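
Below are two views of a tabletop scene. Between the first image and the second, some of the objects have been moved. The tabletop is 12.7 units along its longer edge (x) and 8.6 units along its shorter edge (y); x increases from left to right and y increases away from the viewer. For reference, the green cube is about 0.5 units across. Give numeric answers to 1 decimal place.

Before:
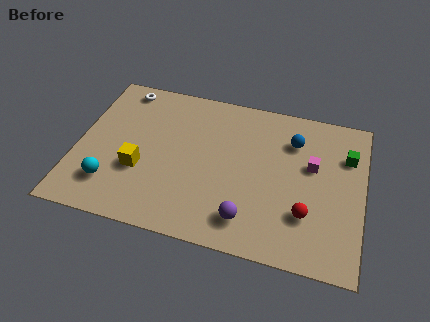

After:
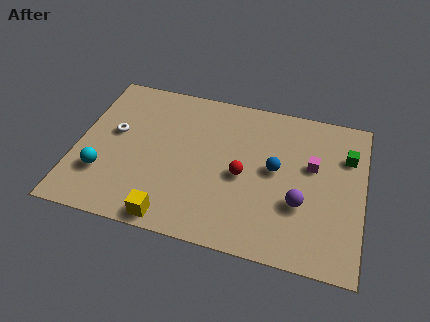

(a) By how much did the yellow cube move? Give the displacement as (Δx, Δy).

(1.6, -2.3)

From the two frames, the yellow cube sits at roughly (2.9, 3.1) before and (4.5, 0.8) after.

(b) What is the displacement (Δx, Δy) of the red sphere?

(-2.9, 1.4)

From the two frames, the red sphere sits at roughly (10.3, 2.5) before and (7.4, 3.9) after.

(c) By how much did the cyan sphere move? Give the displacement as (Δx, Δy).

(-0.4, 0.5)

From the two frames, the cyan sphere sits at roughly (1.7, 2.0) before and (1.3, 2.5) after.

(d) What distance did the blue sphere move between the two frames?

1.9

From (9.5, 6.4) to (8.8, 4.6), the blue sphere covered √(0.7² + 1.8²) ≈ 1.9 units.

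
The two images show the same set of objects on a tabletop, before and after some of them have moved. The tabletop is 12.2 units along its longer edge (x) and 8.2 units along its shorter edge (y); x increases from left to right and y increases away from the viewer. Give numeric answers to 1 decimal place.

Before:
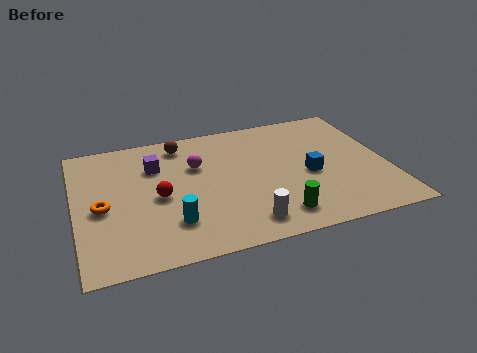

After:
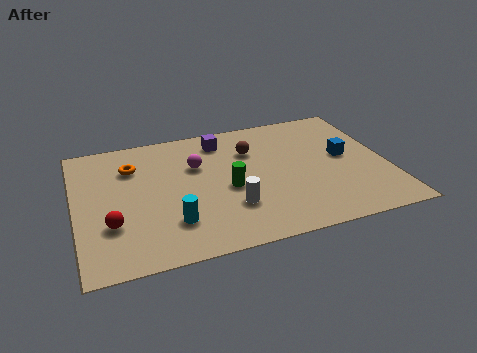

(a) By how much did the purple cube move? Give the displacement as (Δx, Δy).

(2.7, 1.0)

The purple cube was at about (3.2, 5.8) and moved to about (5.9, 6.8).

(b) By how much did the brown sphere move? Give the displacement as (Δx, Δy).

(2.7, -1.2)

The brown sphere started near (4.3, 7.0) and ended near (7.0, 5.8).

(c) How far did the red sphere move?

2.2

From (3.2, 3.8) to (1.3, 2.6), the red sphere covered √(1.9² + 1.2²) ≈ 2.2 units.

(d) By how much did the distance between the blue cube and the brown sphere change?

-2.0

Before: roughly 5.9 units apart; after: 3.9. That's 2.0 units closer together.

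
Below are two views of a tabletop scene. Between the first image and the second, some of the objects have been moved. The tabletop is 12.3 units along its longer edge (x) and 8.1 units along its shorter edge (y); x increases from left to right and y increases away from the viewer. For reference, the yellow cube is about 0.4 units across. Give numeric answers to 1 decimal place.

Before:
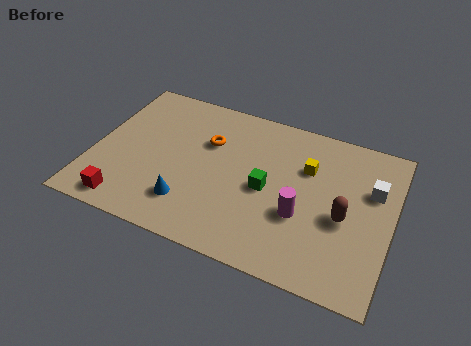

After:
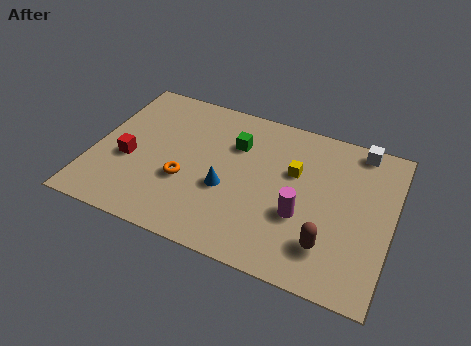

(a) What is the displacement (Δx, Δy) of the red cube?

(-0.2, 2.3)

The red cube was at about (1.7, 1.0) and moved to about (1.5, 3.3).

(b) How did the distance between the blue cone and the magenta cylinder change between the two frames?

-1.5

Before: roughly 4.6 units apart; after: 3.1. That's 1.5 units closer together.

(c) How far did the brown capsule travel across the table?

1.7

The brown capsule was near (10.4, 3.5) before and (9.9, 1.9) after, so it travelled √(0.5² + 1.6²) ≈ 1.7 units.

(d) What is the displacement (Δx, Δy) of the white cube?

(-0.7, 2.0)

The white cube started near (11.4, 5.3) and ended near (10.7, 7.3).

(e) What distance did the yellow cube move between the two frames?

0.6

The yellow cube was near (8.7, 5.5) before and (8.2, 5.1) after, so it travelled √(0.5² + 0.4²) ≈ 0.6 units.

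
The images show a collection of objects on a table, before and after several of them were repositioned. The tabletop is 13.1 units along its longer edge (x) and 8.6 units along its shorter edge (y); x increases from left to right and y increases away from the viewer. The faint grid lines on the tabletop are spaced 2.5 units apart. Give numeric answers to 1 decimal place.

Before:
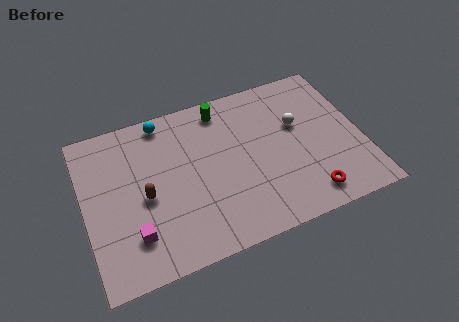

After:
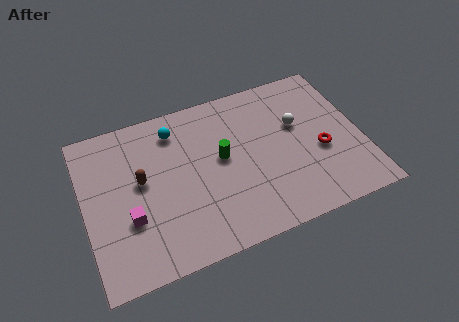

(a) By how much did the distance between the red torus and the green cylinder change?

-2.2

Before: roughly 7.0 units apart; after: 4.8. That's 2.2 units closer together.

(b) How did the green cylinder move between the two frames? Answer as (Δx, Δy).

(-0.3, -2.7)

The green cylinder started near (6.8, 7.4) and ended near (6.5, 4.7).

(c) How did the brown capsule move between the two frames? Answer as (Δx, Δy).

(-0.1, 0.9)

The brown capsule started near (2.8, 3.9) and ended near (2.7, 4.8).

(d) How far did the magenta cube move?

0.9

The magenta cube moved from about (2.1, 2.1) to (2.0, 3.0), a distance of √(0.1² + 0.9²) ≈ 0.9.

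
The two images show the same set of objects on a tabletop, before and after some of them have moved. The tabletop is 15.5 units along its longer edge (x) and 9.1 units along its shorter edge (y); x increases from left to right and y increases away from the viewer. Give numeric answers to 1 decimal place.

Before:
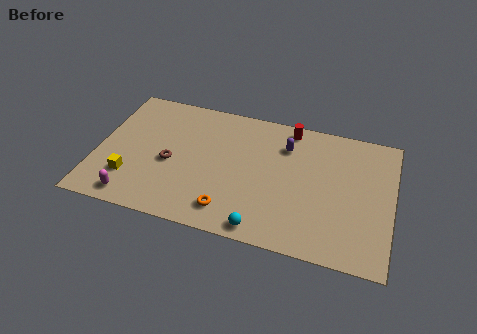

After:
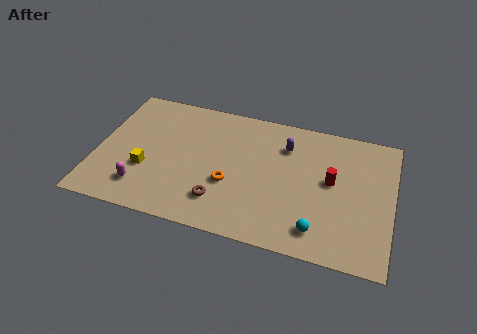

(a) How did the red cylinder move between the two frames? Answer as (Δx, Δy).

(2.4, -3.1)

The red cylinder started near (9.9, 8.1) and ended near (12.3, 5.0).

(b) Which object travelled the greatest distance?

the red cylinder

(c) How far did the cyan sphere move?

2.9

The cyan sphere moved from about (9.0, 0.9) to (11.8, 1.6), a distance of √(2.8² + 0.7²) ≈ 2.9.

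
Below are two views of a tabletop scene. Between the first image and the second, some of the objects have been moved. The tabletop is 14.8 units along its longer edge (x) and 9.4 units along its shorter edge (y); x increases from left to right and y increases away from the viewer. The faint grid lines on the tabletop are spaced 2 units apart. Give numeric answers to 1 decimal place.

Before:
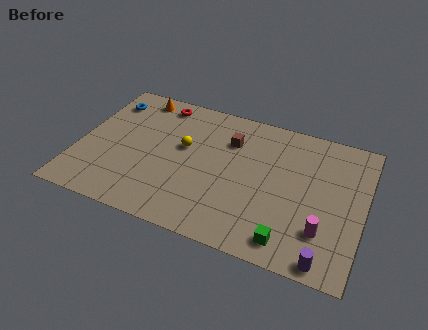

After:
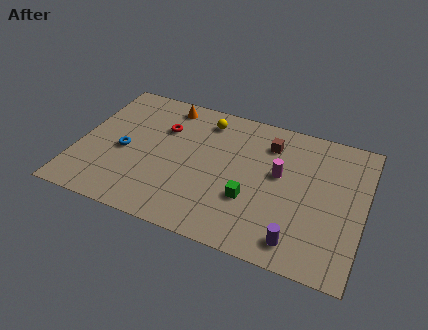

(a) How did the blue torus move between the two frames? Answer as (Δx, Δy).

(1.3, -3.3)

The blue torus was at about (1.1, 7.5) and moved to about (2.4, 4.2).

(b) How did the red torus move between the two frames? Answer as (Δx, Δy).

(0.4, -1.7)

From the two frames, the red torus sits at roughly (3.8, 8.2) before and (4.2, 6.5) after.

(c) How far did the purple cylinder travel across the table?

1.6

From (13.2, 0.8) to (11.7, 1.4), the purple cylinder covered √(1.5² + 0.6²) ≈ 1.6 units.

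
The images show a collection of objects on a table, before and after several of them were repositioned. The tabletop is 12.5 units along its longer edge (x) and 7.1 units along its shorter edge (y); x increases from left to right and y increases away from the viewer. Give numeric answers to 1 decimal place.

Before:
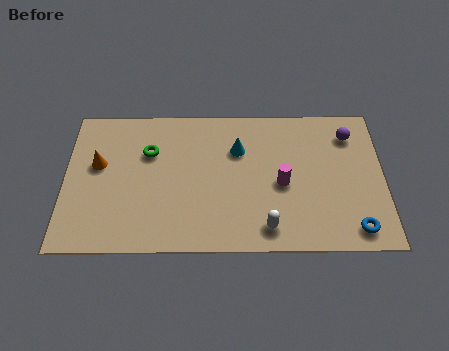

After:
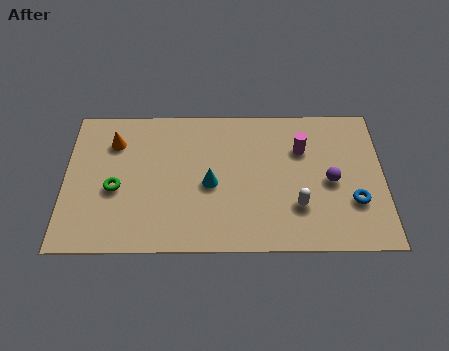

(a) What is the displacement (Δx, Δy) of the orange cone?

(0.6, 1.1)

The orange cone was at about (1.3, 4.2) and moved to about (1.9, 5.3).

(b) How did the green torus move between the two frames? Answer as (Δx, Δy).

(-1.3, -1.8)

The green torus was at about (3.3, 4.8) and moved to about (2.0, 3.0).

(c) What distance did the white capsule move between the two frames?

1.6

The white capsule was near (7.9, 1.1) before and (9.1, 2.1) after, so it travelled √(1.2² + 1.0²) ≈ 1.6 units.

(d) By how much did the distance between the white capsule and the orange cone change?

+0.6

The distance was about 7.3 in the first image and 7.9 in the second, so they moved 0.6 units further apart.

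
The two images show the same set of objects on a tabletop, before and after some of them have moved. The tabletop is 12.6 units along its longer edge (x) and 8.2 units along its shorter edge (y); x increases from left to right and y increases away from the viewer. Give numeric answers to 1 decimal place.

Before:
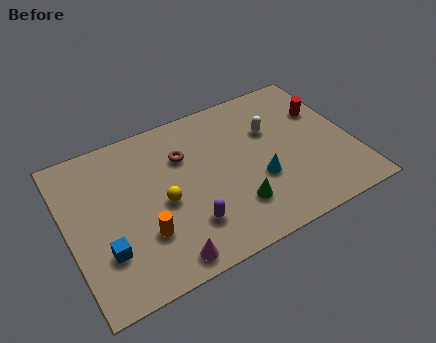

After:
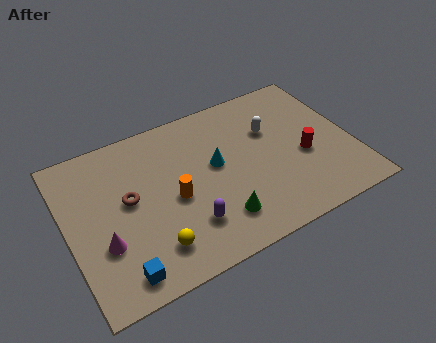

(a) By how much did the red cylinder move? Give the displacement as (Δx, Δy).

(-1.2, -2.1)

The red cylinder was at about (11.6, 5.5) and moved to about (10.4, 3.4).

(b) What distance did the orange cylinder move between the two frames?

1.9

From (3.1, 2.5) to (4.6, 3.7), the orange cylinder covered √(1.5² + 1.2²) ≈ 1.9 units.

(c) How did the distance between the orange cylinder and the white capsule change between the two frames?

-1.9

The distance was about 6.8 in the first image and 4.9 in the second, so they moved 1.9 units closer together.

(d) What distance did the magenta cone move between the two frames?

3.1

The magenta cone was near (3.8, 0.9) before and (1.4, 2.8) after, so it travelled √(2.4² + 1.9²) ≈ 3.1 units.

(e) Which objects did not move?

the purple capsule and the white capsule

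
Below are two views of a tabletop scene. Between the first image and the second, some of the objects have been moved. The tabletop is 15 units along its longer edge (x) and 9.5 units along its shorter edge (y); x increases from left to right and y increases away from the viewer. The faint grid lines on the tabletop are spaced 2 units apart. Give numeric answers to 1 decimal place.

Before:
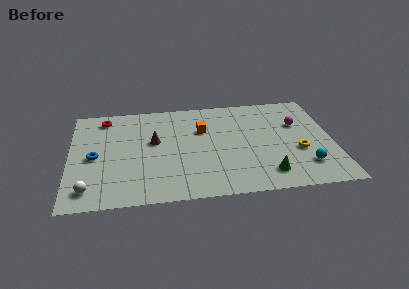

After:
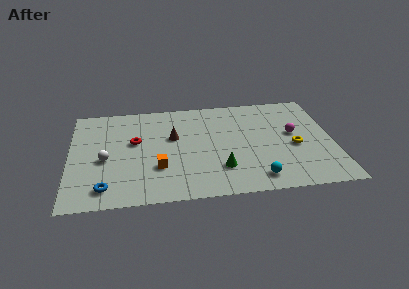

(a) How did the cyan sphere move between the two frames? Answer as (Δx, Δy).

(-2.8, -0.8)

The cyan sphere started near (13.3, 2.2) and ended near (10.5, 1.4).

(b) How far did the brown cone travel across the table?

1.1

From (4.8, 5.5) to (5.9, 5.8), the brown cone covered √(1.1² + 0.3²) ≈ 1.1 units.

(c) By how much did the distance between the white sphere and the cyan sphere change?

-3.3

The distance was about 12.2 in the first image and 8.9 in the second, so they moved 3.3 units closer together.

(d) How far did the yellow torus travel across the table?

0.5

The yellow torus was near (13.0, 3.6) before and (12.8, 4.1) after, so it travelled √(0.2² + 0.5²) ≈ 0.5 units.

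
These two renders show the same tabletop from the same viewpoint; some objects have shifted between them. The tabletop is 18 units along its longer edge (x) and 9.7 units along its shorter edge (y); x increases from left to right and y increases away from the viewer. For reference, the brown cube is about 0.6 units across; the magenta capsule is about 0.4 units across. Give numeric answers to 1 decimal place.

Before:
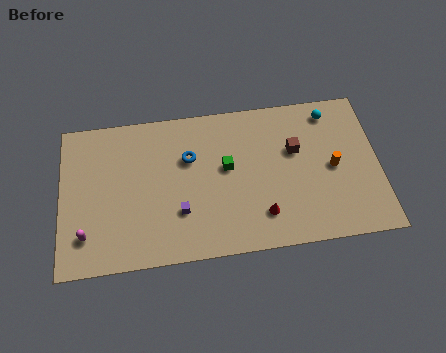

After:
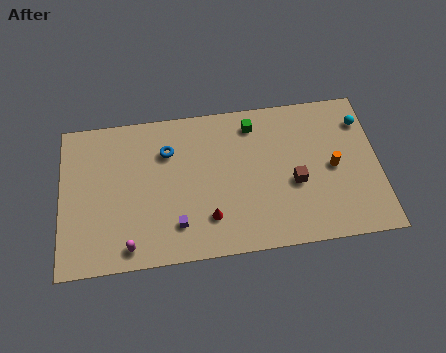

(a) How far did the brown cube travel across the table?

2.1

The brown cube was near (13.3, 6.1) before and (13.2, 4.0) after, so it travelled √(0.1² + 2.1²) ≈ 2.1 units.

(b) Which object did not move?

the orange cylinder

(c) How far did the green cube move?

3.1

The green cube was near (9.4, 5.5) before and (11.0, 8.1) after, so it travelled √(1.6² + 2.6²) ≈ 3.1 units.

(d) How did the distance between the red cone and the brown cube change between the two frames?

+0.8

Before: roughly 4.4 units apart; after: 5.2. That's 0.8 units further apart.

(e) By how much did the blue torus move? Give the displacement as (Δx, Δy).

(-1.2, 0.6)

From the two frames, the blue torus sits at roughly (7.3, 6.4) before and (6.1, 7.0) after.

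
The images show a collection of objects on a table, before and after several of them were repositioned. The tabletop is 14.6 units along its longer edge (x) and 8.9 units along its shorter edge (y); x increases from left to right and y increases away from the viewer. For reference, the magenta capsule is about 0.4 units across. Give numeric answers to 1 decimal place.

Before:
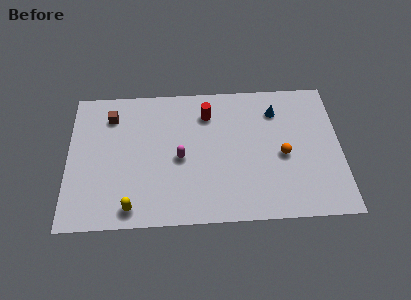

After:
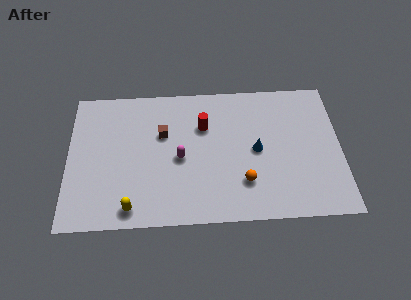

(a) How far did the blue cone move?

2.7

The blue cone was near (11.2, 6.9) before and (10.1, 4.4) after, so it travelled √(1.1² + 2.5²) ≈ 2.7 units.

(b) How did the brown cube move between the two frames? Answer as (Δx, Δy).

(2.8, -1.3)

The brown cube started near (2.3, 7.0) and ended near (5.1, 5.7).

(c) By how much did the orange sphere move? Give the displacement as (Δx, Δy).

(-2.1, -1.6)

The orange sphere started near (11.5, 4.0) and ended near (9.4, 2.4).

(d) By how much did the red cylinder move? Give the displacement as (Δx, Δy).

(-0.2, -0.8)

The red cylinder was at about (7.5, 6.9) and moved to about (7.3, 6.1).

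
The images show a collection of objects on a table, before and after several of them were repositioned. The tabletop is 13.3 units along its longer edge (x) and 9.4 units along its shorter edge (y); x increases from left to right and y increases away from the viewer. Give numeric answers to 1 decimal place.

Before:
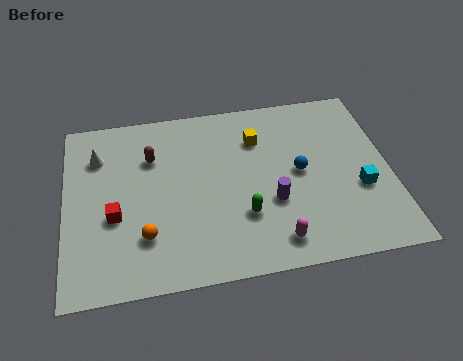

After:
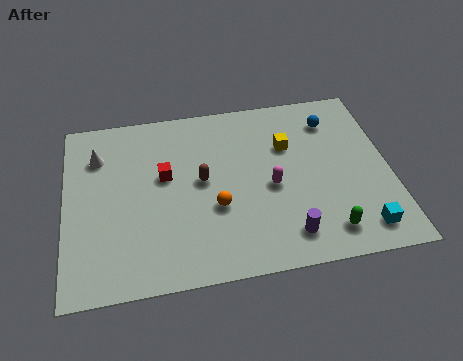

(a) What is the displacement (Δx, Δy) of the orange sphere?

(2.9, 1.0)

From the two frames, the orange sphere sits at roughly (3.2, 2.5) before and (6.1, 3.5) after.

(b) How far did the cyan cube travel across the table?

2.1

The cyan cube was near (12.0, 3.5) before and (11.9, 1.4) after, so it travelled √(0.1² + 2.1²) ≈ 2.1 units.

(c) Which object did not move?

the white cone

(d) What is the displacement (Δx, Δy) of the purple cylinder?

(0.5, -1.8)

From the two frames, the purple cylinder sits at roughly (8.4, 3.4) before and (8.9, 1.6) after.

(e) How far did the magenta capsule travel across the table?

2.8

From (8.4, 1.4) to (8.4, 4.2), the magenta capsule covered √(0.0² + 2.8²) ≈ 2.8 units.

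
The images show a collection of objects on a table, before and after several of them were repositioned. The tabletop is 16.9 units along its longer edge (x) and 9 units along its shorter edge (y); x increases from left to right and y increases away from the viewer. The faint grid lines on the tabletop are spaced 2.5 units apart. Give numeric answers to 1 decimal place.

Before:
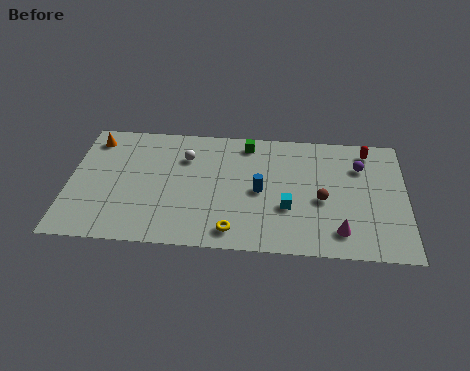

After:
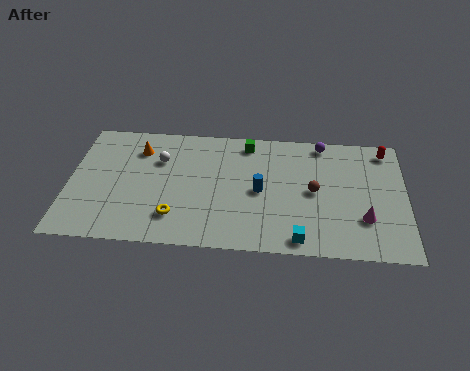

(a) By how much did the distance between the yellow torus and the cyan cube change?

+3.0

The distance was about 3.3 in the first image and 6.3 in the second, so they moved 3.0 units further apart.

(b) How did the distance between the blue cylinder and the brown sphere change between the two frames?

-0.4

They were about 3.1 units apart before and 2.7 after — 0.4 units closer together.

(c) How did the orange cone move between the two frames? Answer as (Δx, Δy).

(2.3, -0.6)

From the two frames, the orange cone sits at roughly (1.1, 7.5) before and (3.4, 6.9) after.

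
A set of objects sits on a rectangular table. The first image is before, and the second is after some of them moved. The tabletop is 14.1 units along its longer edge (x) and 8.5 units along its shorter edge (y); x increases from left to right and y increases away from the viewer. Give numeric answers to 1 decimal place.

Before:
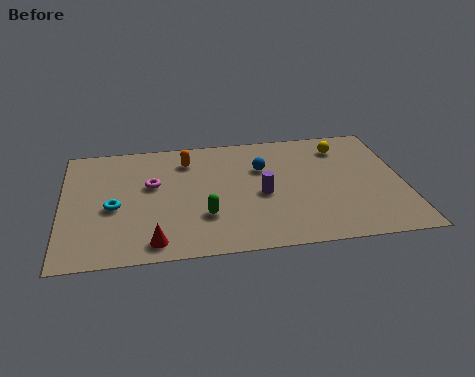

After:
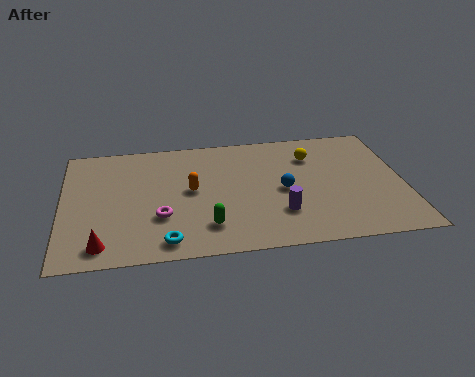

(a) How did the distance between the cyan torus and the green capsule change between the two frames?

-2.0

The distance was about 3.9 in the first image and 1.9 in the second, so they moved 2.0 units closer together.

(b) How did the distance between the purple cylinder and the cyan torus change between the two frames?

-1.2

Before: roughly 6.1 units apart; after: 4.9. That's 1.2 units closer together.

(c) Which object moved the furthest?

the cyan torus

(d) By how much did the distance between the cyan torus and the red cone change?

-0.5

Before: roughly 3.1 units apart; after: 2.6. That's 0.5 units closer together.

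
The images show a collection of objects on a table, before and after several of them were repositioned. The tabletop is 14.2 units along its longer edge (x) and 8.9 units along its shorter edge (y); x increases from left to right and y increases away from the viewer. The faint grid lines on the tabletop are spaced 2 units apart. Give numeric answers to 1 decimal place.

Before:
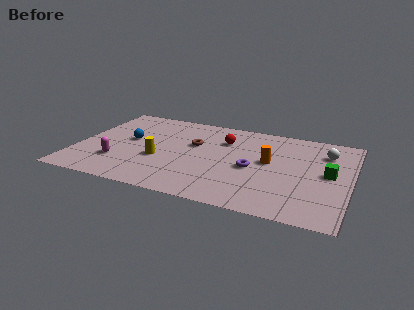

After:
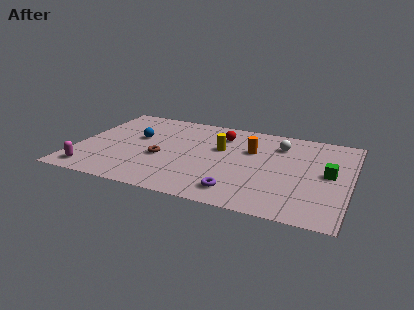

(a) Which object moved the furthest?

the yellow cylinder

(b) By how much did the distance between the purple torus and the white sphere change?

+1.1

Before: roughly 4.5 units apart; after: 5.6. That's 1.1 units further apart.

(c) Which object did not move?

the green cube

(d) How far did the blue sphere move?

0.6

The blue sphere was near (2.6, 4.9) before and (3.0, 5.3) after, so it travelled √(0.4² + 0.4²) ≈ 0.6 units.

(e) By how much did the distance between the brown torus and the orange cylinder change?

+1.0

Before: roughly 4.0 units apart; after: 5.0. That's 1.0 units further apart.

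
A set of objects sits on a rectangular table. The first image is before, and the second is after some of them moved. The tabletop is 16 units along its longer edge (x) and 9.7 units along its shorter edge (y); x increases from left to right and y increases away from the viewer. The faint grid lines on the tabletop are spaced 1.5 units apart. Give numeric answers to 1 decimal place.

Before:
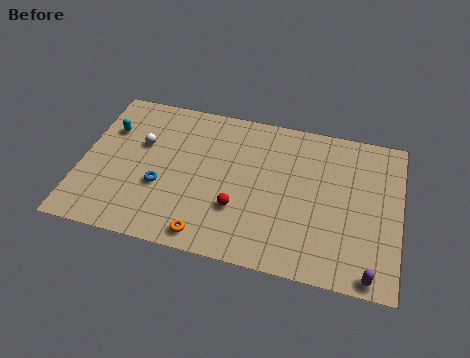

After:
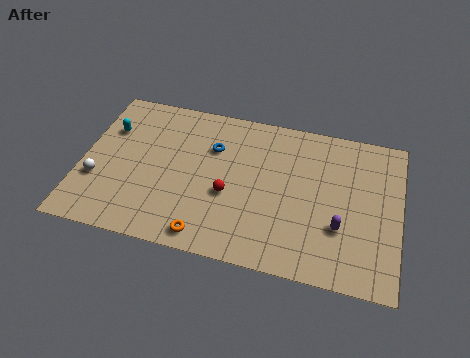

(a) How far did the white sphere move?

3.4

The white sphere moved from about (2.9, 6.1) to (0.9, 3.3), a distance of √(2.0² + 2.8²) ≈ 3.4.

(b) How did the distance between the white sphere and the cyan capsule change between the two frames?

+1.6

The distance was about 1.8 in the first image and 3.4 in the second, so they moved 1.6 units further apart.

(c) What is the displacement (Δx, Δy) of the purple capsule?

(-1.6, 2.4)

From the two frames, the purple capsule sits at roughly (14.7, 0.8) before and (13.1, 3.2) after.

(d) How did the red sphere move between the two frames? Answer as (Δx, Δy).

(-0.5, 0.8)

The red sphere started near (8.0, 3.1) and ended near (7.5, 3.9).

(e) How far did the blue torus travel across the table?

3.9

The blue torus was near (4.1, 3.6) before and (6.5, 6.7) after, so it travelled √(2.4² + 3.1²) ≈ 3.9 units.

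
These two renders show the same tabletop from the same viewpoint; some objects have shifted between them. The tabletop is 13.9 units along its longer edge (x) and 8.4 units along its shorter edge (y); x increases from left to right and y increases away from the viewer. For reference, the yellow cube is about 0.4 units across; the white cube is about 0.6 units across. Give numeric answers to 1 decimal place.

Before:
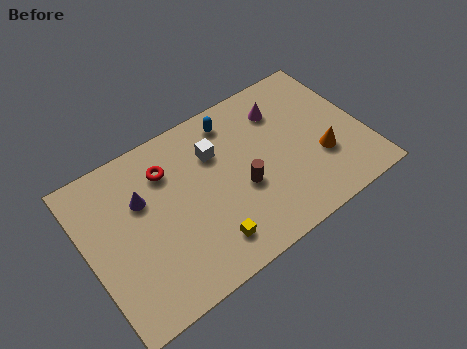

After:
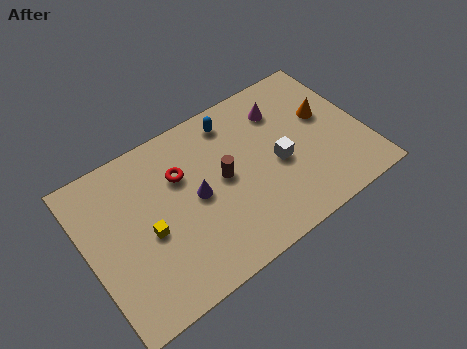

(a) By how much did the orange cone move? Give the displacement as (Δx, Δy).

(0.6, 2.1)

The orange cone was at about (11.6, 2.9) and moved to about (12.2, 5.0).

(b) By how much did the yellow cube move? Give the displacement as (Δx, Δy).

(-2.6, 2.1)

The yellow cube started near (5.5, 1.6) and ended near (2.9, 3.7).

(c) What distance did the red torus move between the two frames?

0.8

From (4.3, 6.3) to (4.9, 5.7), the red torus covered √(0.6² + 0.6²) ≈ 0.8 units.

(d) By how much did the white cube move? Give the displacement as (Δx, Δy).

(2.8, -2.2)

From the two frames, the white cube sits at roughly (6.7, 5.9) before and (9.5, 3.7) after.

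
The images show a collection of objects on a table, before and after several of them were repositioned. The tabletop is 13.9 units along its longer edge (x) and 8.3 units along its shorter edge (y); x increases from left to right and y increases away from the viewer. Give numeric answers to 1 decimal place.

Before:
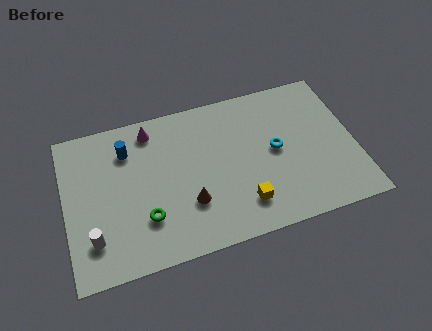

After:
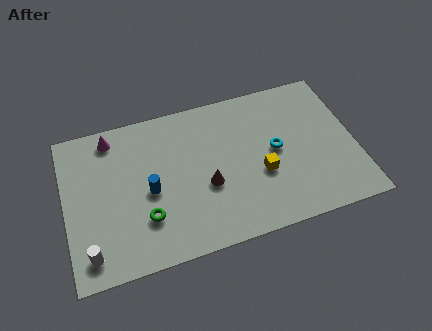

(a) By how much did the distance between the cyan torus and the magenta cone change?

+1.8

They were about 6.4 units apart before and 8.2 after — 1.8 units further apart.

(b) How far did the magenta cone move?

1.9

The magenta cone was near (4.3, 7.1) before and (2.4, 7.2) after, so it travelled √(1.9² + 0.1²) ≈ 1.9 units.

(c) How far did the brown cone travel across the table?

1.1

The brown cone moved from about (5.8, 2.6) to (6.7, 3.3), a distance of √(0.9² + 0.7²) ≈ 1.1.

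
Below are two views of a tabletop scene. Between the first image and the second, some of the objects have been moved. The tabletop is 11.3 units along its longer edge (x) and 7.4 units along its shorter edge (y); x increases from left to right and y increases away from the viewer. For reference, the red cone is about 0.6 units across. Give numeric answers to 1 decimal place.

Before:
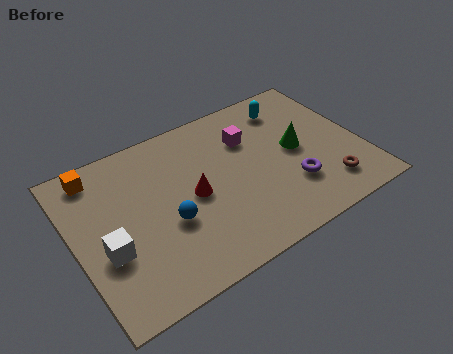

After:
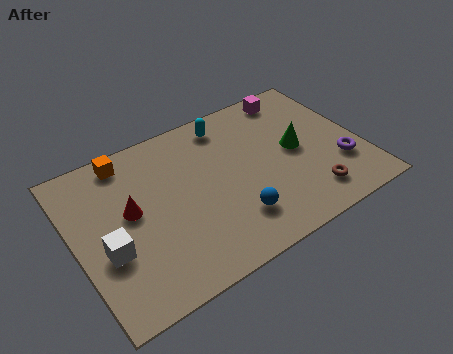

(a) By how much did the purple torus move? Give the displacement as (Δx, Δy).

(2.0, 0.1)

From the two frames, the purple torus sits at roughly (8.3, 2.2) before and (10.3, 2.3) after.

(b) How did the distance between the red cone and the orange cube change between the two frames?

-2.0

The distance was about 4.4 in the first image and 2.4 in the second, so they moved 2.0 units closer together.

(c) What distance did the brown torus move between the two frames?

0.7

The brown torus moved from about (9.6, 1.5) to (8.9, 1.4), a distance of √(0.7² + 0.1²) ≈ 0.7.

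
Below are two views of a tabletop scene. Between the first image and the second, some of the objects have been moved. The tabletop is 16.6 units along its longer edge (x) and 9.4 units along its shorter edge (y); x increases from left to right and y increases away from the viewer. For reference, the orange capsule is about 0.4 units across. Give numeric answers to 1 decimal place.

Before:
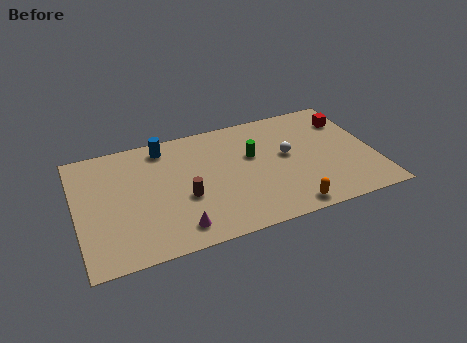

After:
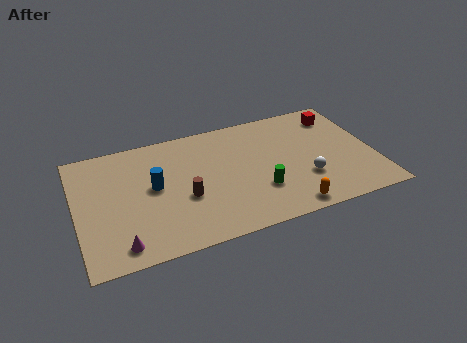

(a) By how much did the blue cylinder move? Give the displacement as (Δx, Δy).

(-0.8, -3.0)

The blue cylinder started near (5.1, 8.1) and ended near (4.3, 5.1).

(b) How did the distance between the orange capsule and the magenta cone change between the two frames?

+3.1

They were about 6.1 units apart before and 9.2 after — 3.1 units further apart.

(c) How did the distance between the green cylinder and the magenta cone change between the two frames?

+1.7

Before: roughly 6.3 units apart; after: 8.0. That's 1.7 units further apart.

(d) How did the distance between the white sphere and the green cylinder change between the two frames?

+0.6

The distance was about 2.0 in the first image and 2.6 in the second, so they moved 0.6 units further apart.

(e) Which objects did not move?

the orange capsule and the brown cylinder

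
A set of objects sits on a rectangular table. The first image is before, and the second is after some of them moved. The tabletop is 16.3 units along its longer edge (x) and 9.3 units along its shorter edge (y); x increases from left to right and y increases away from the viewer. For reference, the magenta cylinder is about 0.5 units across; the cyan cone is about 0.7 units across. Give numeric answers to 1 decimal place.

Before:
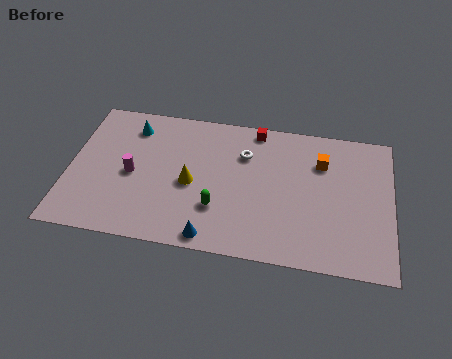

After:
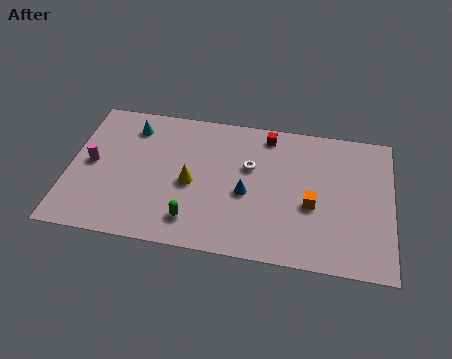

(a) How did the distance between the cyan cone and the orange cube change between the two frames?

+0.3

The distance was about 9.7 in the first image and 10.0 in the second, so they moved 0.3 units further apart.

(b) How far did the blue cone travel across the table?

3.5

The blue cone was near (7.4, 0.9) before and (9.0, 4.0) after, so it travelled √(1.6² + 3.1²) ≈ 3.5 units.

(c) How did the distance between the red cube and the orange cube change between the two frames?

+1.1

The distance was about 3.8 in the first image and 4.9 in the second, so they moved 1.1 units further apart.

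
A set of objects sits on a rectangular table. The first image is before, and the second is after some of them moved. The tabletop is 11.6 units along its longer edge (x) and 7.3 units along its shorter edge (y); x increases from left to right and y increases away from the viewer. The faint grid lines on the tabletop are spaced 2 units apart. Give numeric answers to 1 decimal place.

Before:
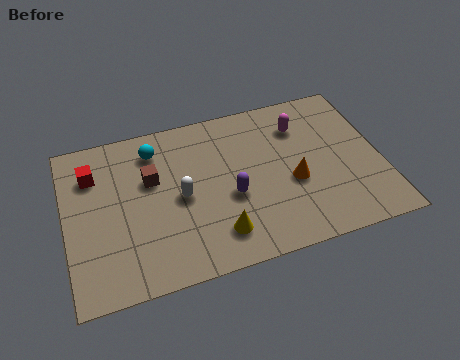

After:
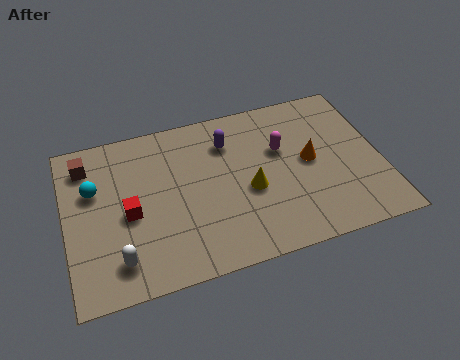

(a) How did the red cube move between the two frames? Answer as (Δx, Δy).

(1.2, -2.1)

The red cube started near (1.1, 5.4) and ended near (2.3, 3.3).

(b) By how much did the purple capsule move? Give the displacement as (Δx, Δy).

(0.1, 2.5)

The purple capsule was at about (6.0, 3.0) and moved to about (6.1, 5.5).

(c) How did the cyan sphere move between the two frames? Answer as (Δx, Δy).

(-2.3, -1.2)

The cyan sphere was at about (3.4, 5.9) and moved to about (1.1, 4.7).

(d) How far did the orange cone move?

1.1

The orange cone moved from about (8.3, 3.0) to (9.0, 3.8), a distance of √(0.7² + 0.8²) ≈ 1.1.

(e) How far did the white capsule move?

3.2

From (4.2, 3.5) to (1.8, 1.4), the white capsule covered √(2.4² + 2.1²) ≈ 3.2 units.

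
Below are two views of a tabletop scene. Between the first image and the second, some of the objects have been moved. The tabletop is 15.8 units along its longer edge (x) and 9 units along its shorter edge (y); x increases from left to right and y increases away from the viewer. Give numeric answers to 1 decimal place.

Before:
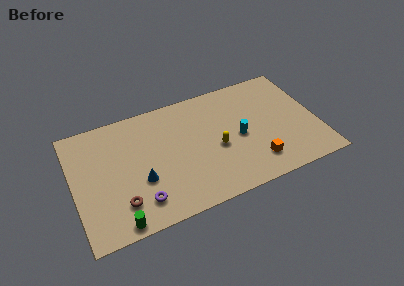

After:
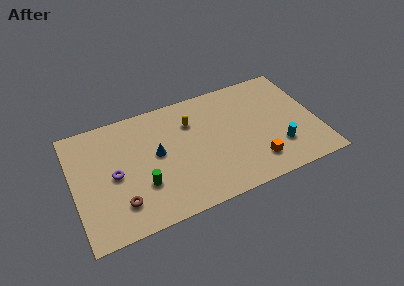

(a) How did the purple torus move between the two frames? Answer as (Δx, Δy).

(-1.4, 2.5)

The purple torus was at about (4.0, 1.8) and moved to about (2.6, 4.3).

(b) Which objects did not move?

the orange cube and the brown torus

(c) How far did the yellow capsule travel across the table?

3.0

The yellow capsule moved from about (9.2, 3.9) to (7.8, 6.5), a distance of √(1.4² + 2.6²) ≈ 3.0.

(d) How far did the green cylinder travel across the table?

2.8

The green cylinder moved from about (2.5, 0.8) to (4.3, 2.9), a distance of √(1.8² + 2.1²) ≈ 2.8.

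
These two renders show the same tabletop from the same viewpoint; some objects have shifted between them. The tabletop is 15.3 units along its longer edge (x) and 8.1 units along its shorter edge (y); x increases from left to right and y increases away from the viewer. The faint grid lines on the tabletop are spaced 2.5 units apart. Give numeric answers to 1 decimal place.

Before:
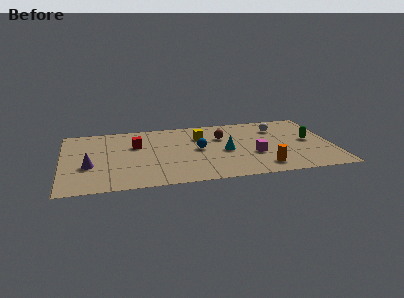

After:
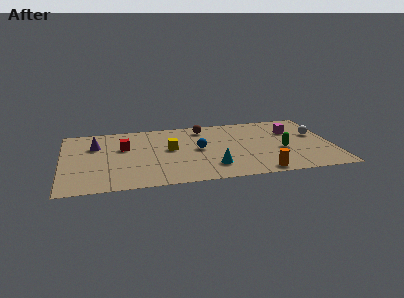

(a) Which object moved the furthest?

the magenta cube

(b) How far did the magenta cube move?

3.5

The magenta cube moved from about (10.8, 3.0) to (13.1, 5.6), a distance of √(2.3² + 2.6²) ≈ 3.5.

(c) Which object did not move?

the blue sphere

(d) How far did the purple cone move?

2.5

The purple cone moved from about (1.5, 3.1) to (1.9, 5.6), a distance of √(0.4² + 2.5²) ≈ 2.5.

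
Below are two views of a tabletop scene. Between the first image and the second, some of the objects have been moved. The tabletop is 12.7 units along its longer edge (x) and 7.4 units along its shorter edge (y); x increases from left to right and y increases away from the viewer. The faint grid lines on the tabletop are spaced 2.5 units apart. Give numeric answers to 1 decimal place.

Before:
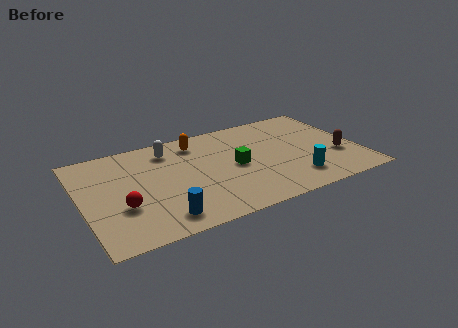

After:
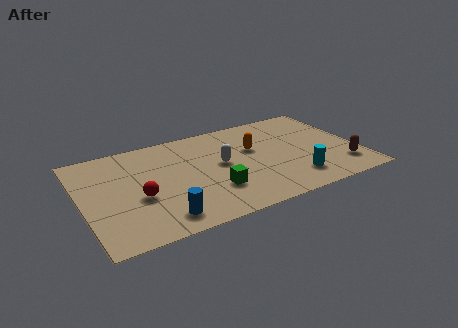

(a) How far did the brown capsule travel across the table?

0.9

From (11.7, 2.6) to (11.8, 1.7), the brown capsule covered √(0.1² + 0.9²) ≈ 0.9 units.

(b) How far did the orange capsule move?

2.9

The orange capsule moved from about (5.5, 6.1) to (8.0, 4.6), a distance of √(2.5² + 1.5²) ≈ 2.9.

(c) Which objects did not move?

the blue cylinder and the cyan cylinder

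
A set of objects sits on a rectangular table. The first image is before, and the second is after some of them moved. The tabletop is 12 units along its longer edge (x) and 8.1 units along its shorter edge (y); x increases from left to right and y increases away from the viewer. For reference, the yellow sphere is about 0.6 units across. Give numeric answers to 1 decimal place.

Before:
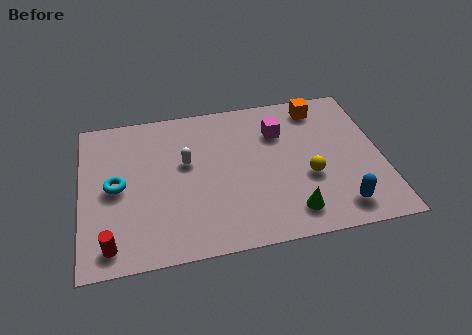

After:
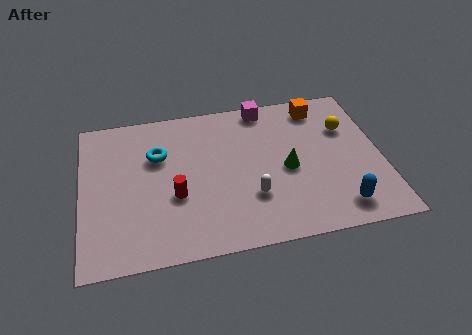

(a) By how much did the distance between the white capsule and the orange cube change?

-0.6

The distance was about 5.9 in the first image and 5.3 in the second, so they moved 0.6 units closer together.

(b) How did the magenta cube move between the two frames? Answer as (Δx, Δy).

(-0.5, 1.5)

From the two frames, the magenta cube sits at roughly (8.0, 5.8) before and (7.5, 7.3) after.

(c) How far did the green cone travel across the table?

2.3

From (8.2, 1.4) to (8.2, 3.7), the green cone covered √(0.0² + 2.3²) ≈ 2.3 units.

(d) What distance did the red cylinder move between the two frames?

3.3

The red cylinder moved from about (1.1, 1.1) to (3.7, 3.1), a distance of √(2.6² + 2.0²) ≈ 3.3.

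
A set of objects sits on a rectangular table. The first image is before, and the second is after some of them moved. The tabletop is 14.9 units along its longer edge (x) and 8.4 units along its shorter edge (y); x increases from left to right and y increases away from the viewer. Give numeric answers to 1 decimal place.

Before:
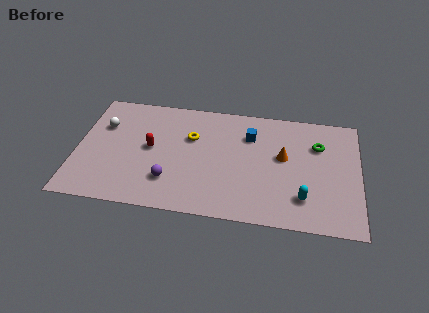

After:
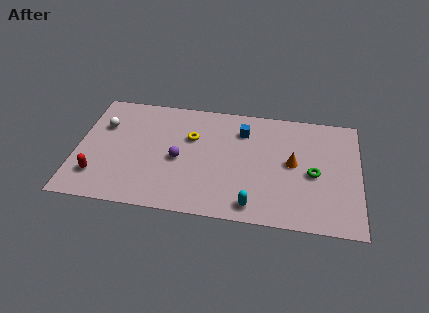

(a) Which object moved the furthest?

the red capsule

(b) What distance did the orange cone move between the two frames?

0.6

From (10.9, 4.8) to (11.4, 4.4), the orange cone covered √(0.5² + 0.4²) ≈ 0.6 units.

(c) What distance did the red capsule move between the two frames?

3.6

The red capsule moved from about (3.9, 4.4) to (1.2, 2.0), a distance of √(2.7² + 2.4²) ≈ 3.6.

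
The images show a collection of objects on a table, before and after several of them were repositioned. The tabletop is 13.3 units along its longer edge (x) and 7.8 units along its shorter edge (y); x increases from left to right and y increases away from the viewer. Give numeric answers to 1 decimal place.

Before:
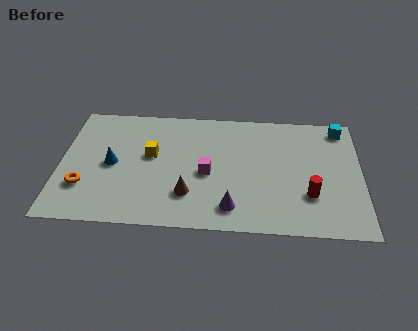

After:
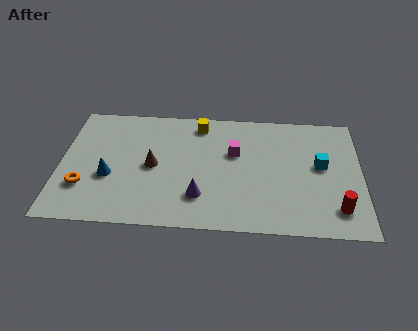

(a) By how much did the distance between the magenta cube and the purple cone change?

+0.9

The distance was about 2.4 in the first image and 3.3 in the second, so they moved 0.9 units further apart.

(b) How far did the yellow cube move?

3.0

From (4.0, 4.5) to (6.1, 6.7), the yellow cube covered √(2.1² + 2.2²) ≈ 3.0 units.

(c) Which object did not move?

the orange torus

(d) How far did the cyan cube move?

2.7

The cyan cube was near (12.4, 6.8) before and (11.5, 4.3) after, so it travelled √(0.9² + 2.5²) ≈ 2.7 units.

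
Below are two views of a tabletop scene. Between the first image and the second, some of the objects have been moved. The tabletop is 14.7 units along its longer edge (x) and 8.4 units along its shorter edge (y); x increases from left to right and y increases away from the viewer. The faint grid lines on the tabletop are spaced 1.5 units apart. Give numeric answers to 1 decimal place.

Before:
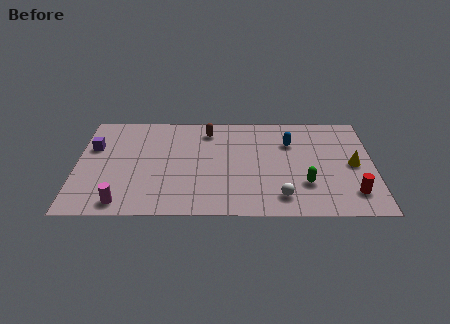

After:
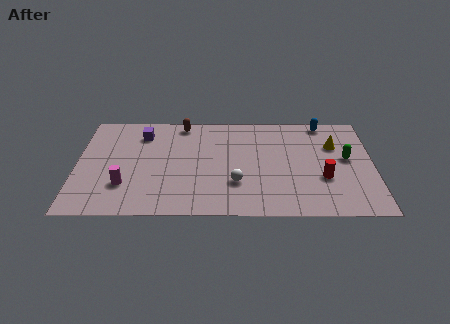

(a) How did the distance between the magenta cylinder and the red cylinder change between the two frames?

-1.5

They were about 11.3 units apart before and 9.8 after — 1.5 units closer together.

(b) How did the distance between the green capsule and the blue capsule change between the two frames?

-0.3

They were about 3.5 units apart before and 3.2 after — 0.3 units closer together.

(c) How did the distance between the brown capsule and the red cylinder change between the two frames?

-0.4

The distance was about 8.7 in the first image and 8.3 in the second, so they moved 0.4 units closer together.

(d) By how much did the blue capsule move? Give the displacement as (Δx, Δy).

(1.7, 1.7)

The blue capsule started near (10.6, 5.9) and ended near (12.3, 7.6).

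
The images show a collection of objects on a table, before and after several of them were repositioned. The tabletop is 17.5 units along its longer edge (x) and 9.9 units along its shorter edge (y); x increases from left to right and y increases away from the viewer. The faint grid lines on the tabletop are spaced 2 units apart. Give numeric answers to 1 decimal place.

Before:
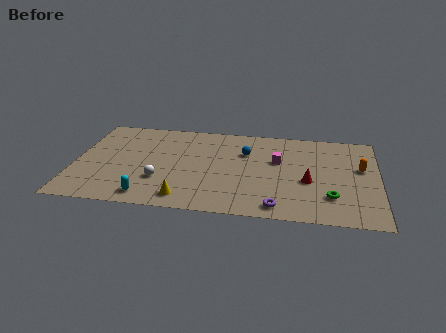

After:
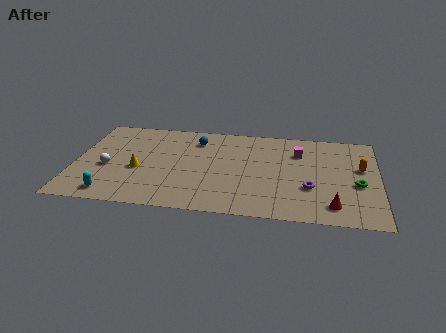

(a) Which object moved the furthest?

the yellow cone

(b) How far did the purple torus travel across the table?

2.8

The purple torus moved from about (11.8, 1.2) to (13.6, 3.4), a distance of √(1.8² + 2.2²) ≈ 2.8.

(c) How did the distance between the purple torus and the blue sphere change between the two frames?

+2.1

The distance was about 5.9 in the first image and 8.0 in the second, so they moved 2.1 units further apart.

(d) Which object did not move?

the orange capsule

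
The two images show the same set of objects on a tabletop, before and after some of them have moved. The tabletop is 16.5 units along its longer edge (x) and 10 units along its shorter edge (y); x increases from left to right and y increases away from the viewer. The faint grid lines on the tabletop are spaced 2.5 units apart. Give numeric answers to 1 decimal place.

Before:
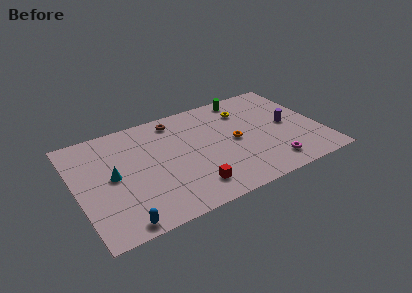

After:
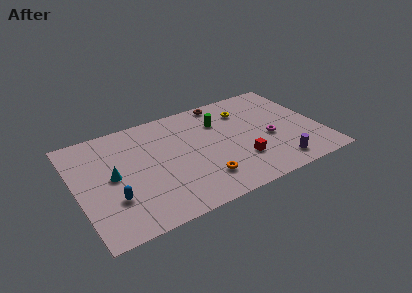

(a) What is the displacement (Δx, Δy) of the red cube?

(3.5, 1.0)

The red cube started near (7.3, 1.9) and ended near (10.8, 2.9).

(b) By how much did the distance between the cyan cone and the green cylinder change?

-2.4

The distance was about 10.3 in the first image and 7.9 in the second, so they moved 2.4 units closer together.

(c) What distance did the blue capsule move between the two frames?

2.2

The blue capsule moved from about (2.4, 0.9) to (2.2, 3.1), a distance of √(0.2² + 2.2²) ≈ 2.2.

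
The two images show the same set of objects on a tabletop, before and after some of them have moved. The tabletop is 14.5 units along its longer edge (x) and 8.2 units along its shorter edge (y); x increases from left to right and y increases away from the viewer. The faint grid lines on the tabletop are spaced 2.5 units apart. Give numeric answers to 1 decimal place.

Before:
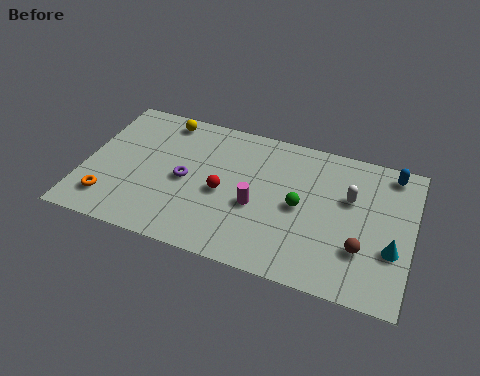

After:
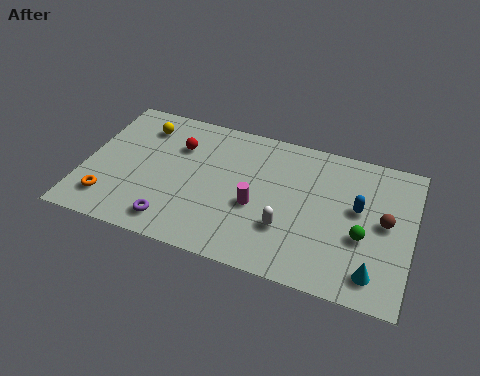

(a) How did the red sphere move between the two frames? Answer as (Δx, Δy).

(-2.2, 2.1)

From the two frames, the red sphere sits at roughly (6.2, 3.7) before and (4.0, 5.8) after.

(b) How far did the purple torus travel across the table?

2.6

From (4.5, 3.9) to (4.2, 1.3), the purple torus covered √(0.3² + 2.6²) ≈ 2.6 units.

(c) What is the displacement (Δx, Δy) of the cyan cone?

(-0.7, -1.5)

From the two frames, the cyan cone sits at roughly (13.7, 2.9) before and (13.0, 1.4) after.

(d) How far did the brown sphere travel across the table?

2.0

From (12.4, 2.5) to (13.3, 4.3), the brown sphere covered √(0.9² + 1.8²) ≈ 2.0 units.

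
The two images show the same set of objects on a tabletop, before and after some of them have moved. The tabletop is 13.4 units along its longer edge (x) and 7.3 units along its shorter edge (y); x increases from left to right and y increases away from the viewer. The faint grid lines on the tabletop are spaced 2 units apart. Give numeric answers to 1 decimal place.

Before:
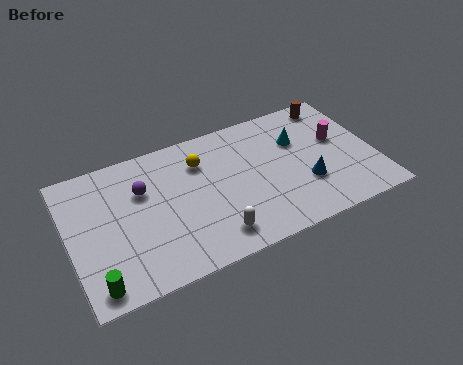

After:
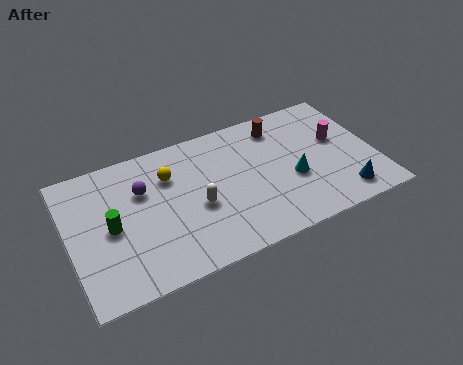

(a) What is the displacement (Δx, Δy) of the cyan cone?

(-0.5, -2.0)

The cyan cone was at about (10.2, 4.9) and moved to about (9.7, 2.9).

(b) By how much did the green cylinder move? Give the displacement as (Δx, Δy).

(0.9, 2.6)

The green cylinder was at about (0.9, 0.9) and moved to about (1.8, 3.5).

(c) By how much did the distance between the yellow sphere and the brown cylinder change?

-1.1

They were about 6.2 units apart before and 5.1 after — 1.1 units closer together.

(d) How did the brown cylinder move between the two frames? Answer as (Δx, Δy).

(-2.5, -0.4)

The brown cylinder was at about (12.0, 6.4) and moved to about (9.5, 6.0).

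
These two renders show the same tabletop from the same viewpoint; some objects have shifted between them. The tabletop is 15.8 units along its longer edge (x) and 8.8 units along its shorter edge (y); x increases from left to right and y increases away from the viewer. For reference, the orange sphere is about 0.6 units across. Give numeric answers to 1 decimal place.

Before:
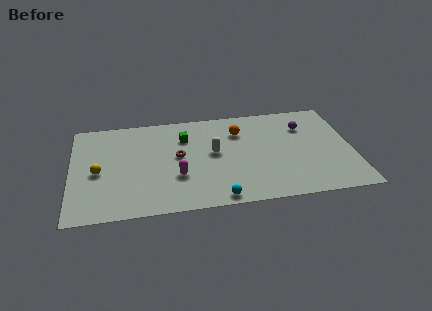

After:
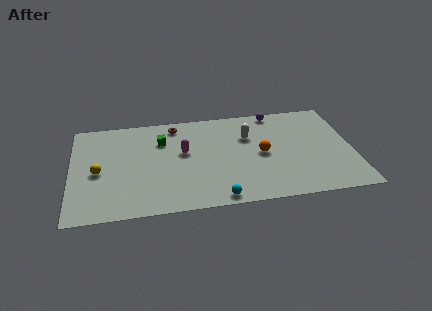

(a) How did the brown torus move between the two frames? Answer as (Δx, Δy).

(-0.1, 2.8)

The brown torus was at about (6.0, 4.8) and moved to about (5.9, 7.6).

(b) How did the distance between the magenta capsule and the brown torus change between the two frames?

+0.7

They were about 1.8 units apart before and 2.5 after — 0.7 units further apart.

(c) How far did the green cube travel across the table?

1.3

The green cube was near (6.4, 6.4) before and (5.1, 6.3) after, so it travelled √(1.3² + 0.1²) ≈ 1.3 units.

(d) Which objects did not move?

the cyan sphere and the yellow sphere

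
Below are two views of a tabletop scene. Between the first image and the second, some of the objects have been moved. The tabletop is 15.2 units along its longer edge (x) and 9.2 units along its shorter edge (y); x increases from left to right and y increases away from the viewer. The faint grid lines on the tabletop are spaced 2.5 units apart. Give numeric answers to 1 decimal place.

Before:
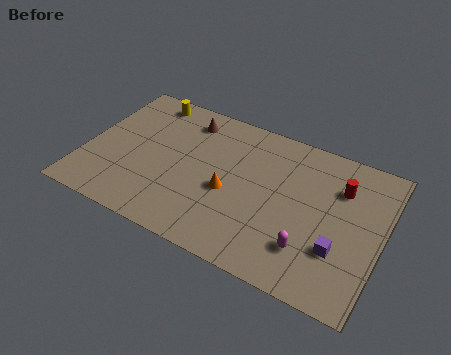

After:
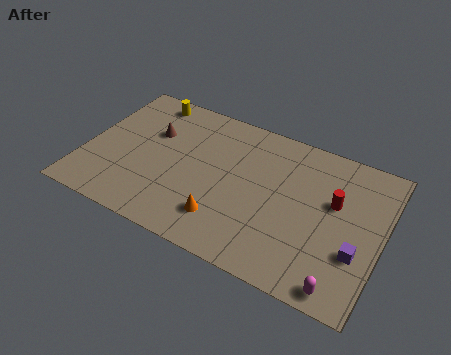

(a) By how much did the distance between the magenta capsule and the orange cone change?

+1.6

Before: roughly 4.6 units apart; after: 6.2. That's 1.6 units further apart.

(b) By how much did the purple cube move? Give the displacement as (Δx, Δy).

(0.9, 0.2)

The purple cube was at about (13.2, 2.9) and moved to about (14.1, 3.1).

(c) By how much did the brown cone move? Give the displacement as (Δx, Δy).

(-1.6, -1.6)

The brown cone started near (4.8, 7.6) and ended near (3.2, 6.0).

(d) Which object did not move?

the yellow cylinder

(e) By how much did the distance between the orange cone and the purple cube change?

+0.9

They were about 5.8 units apart before and 6.7 after — 0.9 units further apart.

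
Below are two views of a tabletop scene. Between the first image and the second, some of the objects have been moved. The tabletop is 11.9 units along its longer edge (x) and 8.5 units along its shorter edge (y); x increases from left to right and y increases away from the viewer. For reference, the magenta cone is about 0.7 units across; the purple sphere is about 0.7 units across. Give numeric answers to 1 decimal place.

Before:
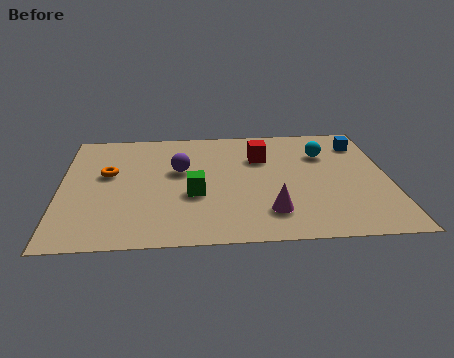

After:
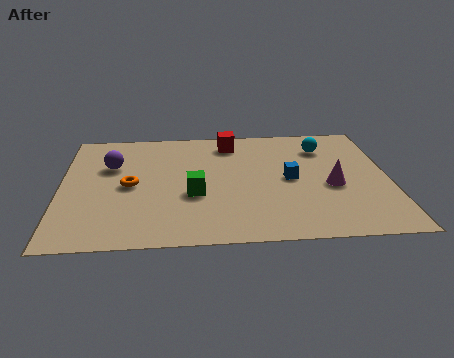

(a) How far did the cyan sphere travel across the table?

0.5

From (9.6, 6.0) to (9.6, 6.5), the cyan sphere covered √(0.0² + 0.5²) ≈ 0.5 units.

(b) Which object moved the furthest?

the blue cube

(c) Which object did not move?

the green cube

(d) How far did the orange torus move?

1.2

The orange torus moved from about (1.7, 5.0) to (2.5, 4.1), a distance of √(0.8² + 0.9²) ≈ 1.2.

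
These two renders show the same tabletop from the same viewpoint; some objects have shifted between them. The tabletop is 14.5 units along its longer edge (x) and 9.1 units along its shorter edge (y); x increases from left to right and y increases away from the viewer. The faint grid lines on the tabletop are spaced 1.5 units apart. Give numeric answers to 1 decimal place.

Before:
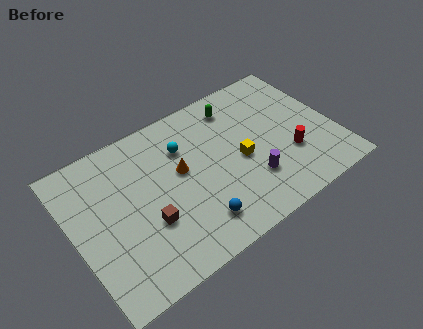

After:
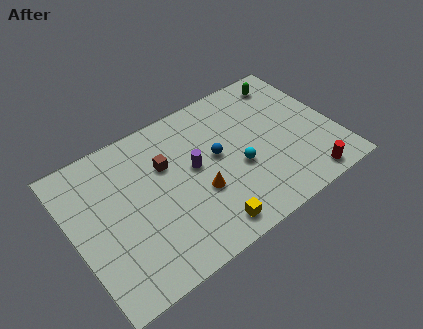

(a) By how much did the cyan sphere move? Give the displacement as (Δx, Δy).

(2.6, -2.8)

The cyan sphere started near (6.4, 6.5) and ended near (9.0, 3.7).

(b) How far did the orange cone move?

1.9

From (6.0, 5.2) to (6.7, 3.4), the orange cone covered √(0.7² + 1.8²) ≈ 1.9 units.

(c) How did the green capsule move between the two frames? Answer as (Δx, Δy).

(3.0, 0.2)

The green capsule was at about (9.6, 7.5) and moved to about (12.6, 7.7).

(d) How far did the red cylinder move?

2.1

From (11.8, 3.0) to (12.3, 1.0), the red cylinder covered √(0.5² + 2.0²) ≈ 2.1 units.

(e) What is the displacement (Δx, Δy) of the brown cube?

(1.5, 2.8)

The brown cube started near (3.8, 3.2) and ended near (5.3, 6.0).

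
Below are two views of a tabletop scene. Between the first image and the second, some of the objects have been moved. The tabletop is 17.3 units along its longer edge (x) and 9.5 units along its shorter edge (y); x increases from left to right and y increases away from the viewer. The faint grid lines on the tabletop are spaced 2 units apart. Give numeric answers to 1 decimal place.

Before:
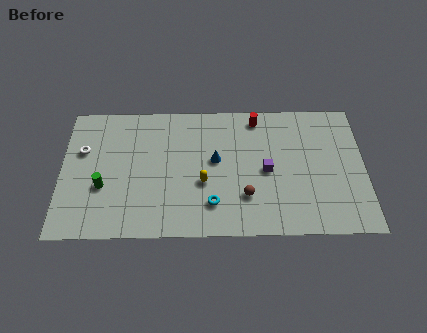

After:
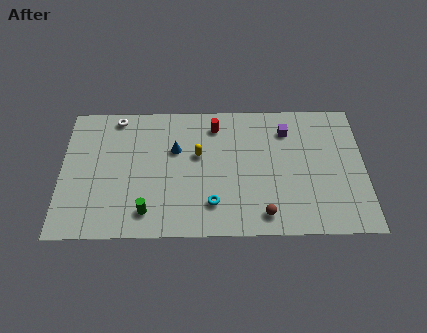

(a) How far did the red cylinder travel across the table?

2.5

From (11.2, 8.3) to (8.8, 7.8), the red cylinder covered √(2.4² + 0.5²) ≈ 2.5 units.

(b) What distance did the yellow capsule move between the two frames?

2.0

From (8.1, 3.7) to (7.8, 5.7), the yellow capsule covered √(0.3² + 2.0²) ≈ 2.0 units.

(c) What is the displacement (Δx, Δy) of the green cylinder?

(2.5, -1.8)

From the two frames, the green cylinder sits at roughly (2.4, 3.5) before and (4.9, 1.7) after.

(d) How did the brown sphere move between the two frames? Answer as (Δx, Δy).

(1.0, -1.3)

The brown sphere was at about (10.5, 2.7) and moved to about (11.5, 1.4).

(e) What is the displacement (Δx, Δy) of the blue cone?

(-2.3, 0.8)

The blue cone started near (8.8, 5.3) and ended near (6.5, 6.1).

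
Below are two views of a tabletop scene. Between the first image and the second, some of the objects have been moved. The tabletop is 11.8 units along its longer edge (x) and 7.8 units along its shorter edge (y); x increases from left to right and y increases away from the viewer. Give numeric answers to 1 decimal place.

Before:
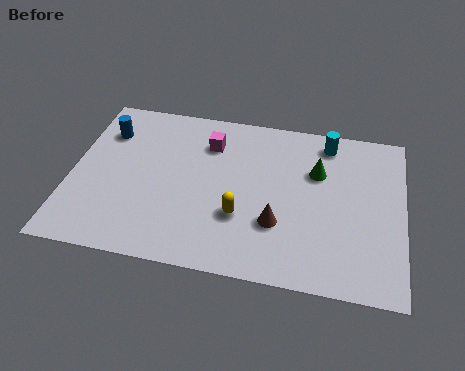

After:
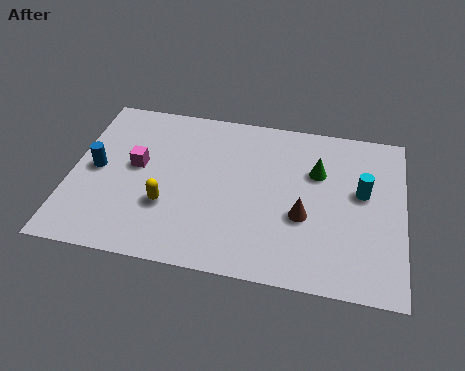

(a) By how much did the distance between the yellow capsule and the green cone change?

+2.1

They were about 3.7 units apart before and 5.8 after — 2.1 units further apart.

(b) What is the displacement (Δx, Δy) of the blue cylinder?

(-0.2, -1.9)

The blue cylinder was at about (1.1, 5.8) and moved to about (0.9, 3.9).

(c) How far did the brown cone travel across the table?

1.0

The brown cone was near (7.4, 2.5) before and (8.3, 3.0) after, so it travelled √(0.9² + 0.5²) ≈ 1.0 units.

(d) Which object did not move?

the green cone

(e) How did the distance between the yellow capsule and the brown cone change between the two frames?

+3.5

Before: roughly 1.3 units apart; after: 4.8. That's 3.5 units further apart.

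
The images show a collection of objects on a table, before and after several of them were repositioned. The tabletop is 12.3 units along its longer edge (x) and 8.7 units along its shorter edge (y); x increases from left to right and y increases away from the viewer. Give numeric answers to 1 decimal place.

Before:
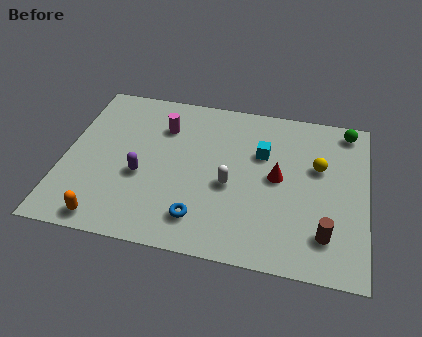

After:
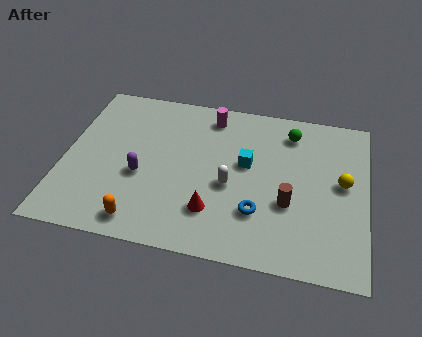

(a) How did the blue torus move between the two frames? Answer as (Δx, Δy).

(2.3, 0.8)

The blue torus started near (5.7, 1.7) and ended near (8.0, 2.5).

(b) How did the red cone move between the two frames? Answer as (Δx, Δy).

(-2.5, -2.3)

From the two frames, the red cone sits at roughly (8.7, 4.5) before and (6.2, 2.2) after.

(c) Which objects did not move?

the purple capsule and the white capsule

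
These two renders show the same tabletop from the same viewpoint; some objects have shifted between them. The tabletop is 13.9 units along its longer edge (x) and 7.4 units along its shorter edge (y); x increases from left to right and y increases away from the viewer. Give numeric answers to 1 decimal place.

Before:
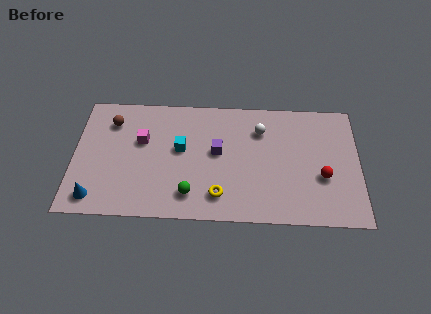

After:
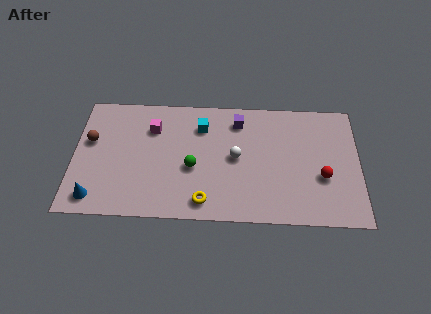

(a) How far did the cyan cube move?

1.7

The cyan cube was near (5.2, 4.2) before and (6.2, 5.6) after, so it travelled √(1.0² + 1.4²) ≈ 1.7 units.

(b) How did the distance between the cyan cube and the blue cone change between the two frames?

+1.7

Before: roughly 5.1 units apart; after: 6.8. That's 1.7 units further apart.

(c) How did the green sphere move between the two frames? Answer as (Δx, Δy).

(0.1, 1.6)

From the two frames, the green sphere sits at roughly (5.7, 1.5) before and (5.8, 3.1) after.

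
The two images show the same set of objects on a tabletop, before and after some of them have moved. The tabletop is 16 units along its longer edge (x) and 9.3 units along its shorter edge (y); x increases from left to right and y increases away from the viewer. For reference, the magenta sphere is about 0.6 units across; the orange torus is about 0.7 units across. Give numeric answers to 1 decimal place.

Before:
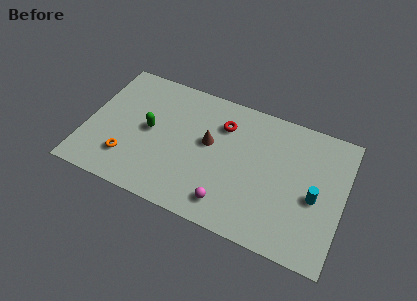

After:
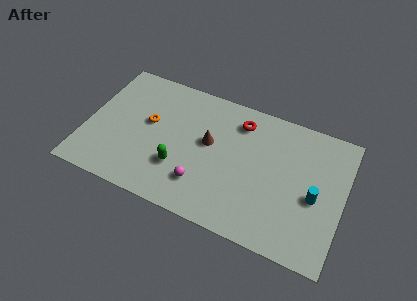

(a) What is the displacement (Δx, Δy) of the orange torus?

(1.0, 3.0)

From the two frames, the orange torus sits at roughly (2.8, 2.3) before and (3.8, 5.3) after.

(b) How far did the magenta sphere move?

1.8

From (9.2, 1.6) to (7.5, 2.3), the magenta sphere covered √(1.7² + 0.7²) ≈ 1.8 units.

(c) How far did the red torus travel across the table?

1.2

The red torus was near (8.3, 6.9) before and (9.3, 7.5) after, so it travelled √(1.0² + 0.6²) ≈ 1.2 units.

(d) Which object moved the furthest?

the orange torus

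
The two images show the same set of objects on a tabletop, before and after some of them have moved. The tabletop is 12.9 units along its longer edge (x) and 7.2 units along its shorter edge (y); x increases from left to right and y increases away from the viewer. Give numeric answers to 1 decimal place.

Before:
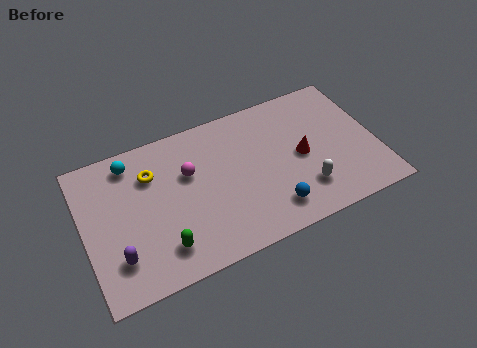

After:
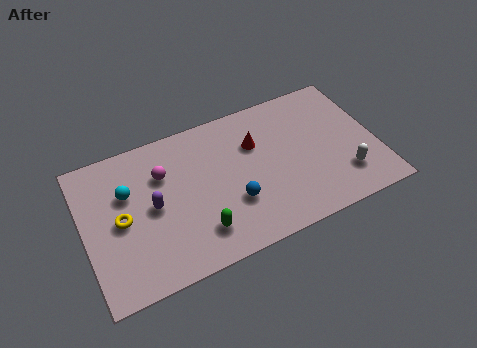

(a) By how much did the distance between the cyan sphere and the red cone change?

-2.0

They were about 7.7 units apart before and 5.7 after — 2.0 units closer together.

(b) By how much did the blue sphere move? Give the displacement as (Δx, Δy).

(-1.6, 1.0)

From the two frames, the blue sphere sits at roughly (8.0, 1.4) before and (6.4, 2.4) after.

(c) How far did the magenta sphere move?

1.2

The magenta sphere was near (4.7, 4.6) before and (3.6, 5.0) after, so it travelled √(1.1² + 0.4²) ≈ 1.2 units.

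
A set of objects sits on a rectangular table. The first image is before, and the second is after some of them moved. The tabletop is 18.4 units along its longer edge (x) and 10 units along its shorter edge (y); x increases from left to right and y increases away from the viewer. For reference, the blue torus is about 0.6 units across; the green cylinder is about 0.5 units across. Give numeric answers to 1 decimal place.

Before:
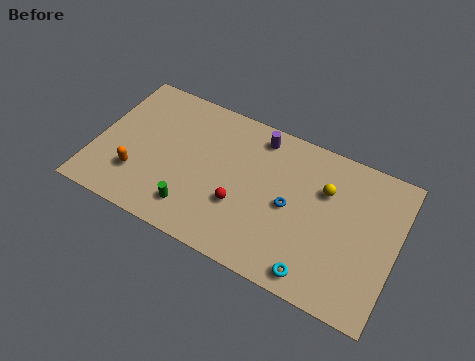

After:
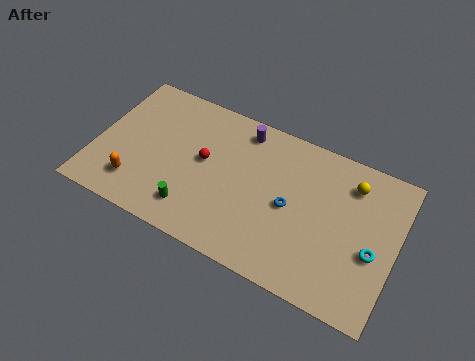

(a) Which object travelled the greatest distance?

the cyan torus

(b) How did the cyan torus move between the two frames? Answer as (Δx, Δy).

(3.1, 2.9)

The cyan torus was at about (14.0, 1.2) and moved to about (17.1, 4.1).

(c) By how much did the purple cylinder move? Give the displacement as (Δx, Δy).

(-1.0, 0.0)

From the two frames, the purple cylinder sits at roughly (9.6, 8.6) before and (8.6, 8.6) after.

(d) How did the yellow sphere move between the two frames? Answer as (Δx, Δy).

(1.5, 1.1)

The yellow sphere was at about (13.9, 6.8) and moved to about (15.4, 7.9).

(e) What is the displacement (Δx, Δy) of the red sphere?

(-2.5, 2.0)

The red sphere was at about (9.1, 3.5) and moved to about (6.6, 5.5).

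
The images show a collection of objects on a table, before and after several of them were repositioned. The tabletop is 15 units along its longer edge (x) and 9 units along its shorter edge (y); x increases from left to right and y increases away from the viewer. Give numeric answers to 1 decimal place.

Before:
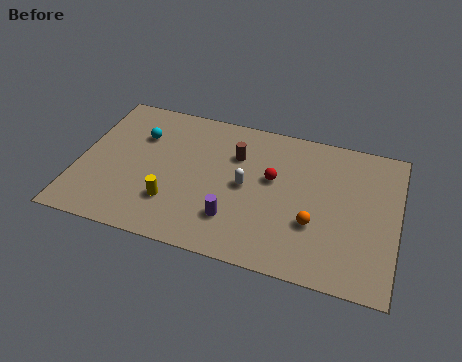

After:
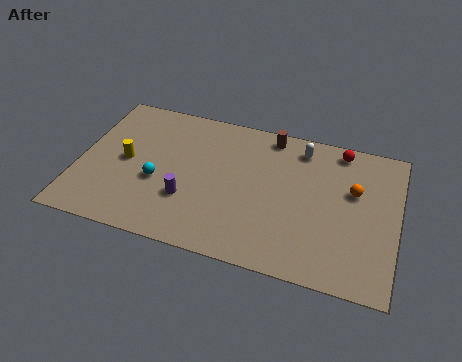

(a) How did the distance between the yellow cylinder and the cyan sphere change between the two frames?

-2.4

Before: roughly 4.2 units apart; after: 1.8. That's 2.4 units closer together.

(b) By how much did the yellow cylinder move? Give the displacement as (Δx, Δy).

(-2.4, 2.0)

The yellow cylinder started near (4.6, 2.5) and ended near (2.2, 4.5).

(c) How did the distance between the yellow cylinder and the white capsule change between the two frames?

+4.8

The distance was about 3.9 in the first image and 8.7 in the second, so they moved 4.8 units further apart.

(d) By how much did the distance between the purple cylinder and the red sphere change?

+5.1

The distance was about 3.4 in the first image and 8.5 in the second, so they moved 5.1 units further apart.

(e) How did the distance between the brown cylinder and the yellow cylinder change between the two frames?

+2.8

They were about 4.7 units apart before and 7.5 after — 2.8 units further apart.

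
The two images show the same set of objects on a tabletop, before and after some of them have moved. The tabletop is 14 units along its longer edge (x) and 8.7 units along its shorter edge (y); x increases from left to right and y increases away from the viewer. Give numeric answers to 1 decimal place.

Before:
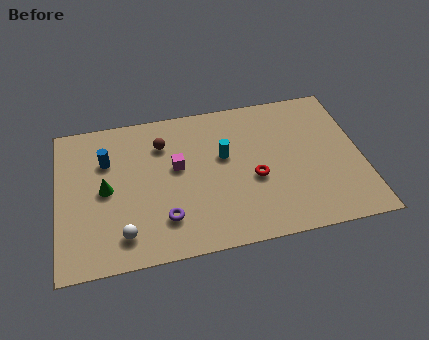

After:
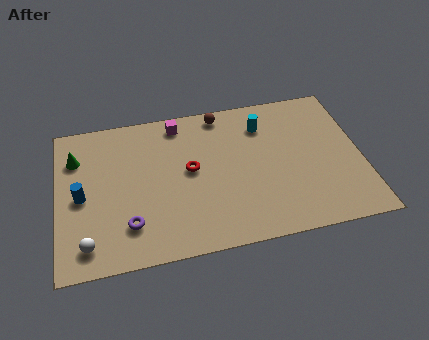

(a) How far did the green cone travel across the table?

2.5

The green cone was near (2.2, 4.3) before and (0.9, 6.4) after, so it travelled √(1.3² + 2.1²) ≈ 2.5 units.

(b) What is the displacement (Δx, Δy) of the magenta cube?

(0.2, 2.6)

From the two frames, the magenta cube sits at roughly (5.5, 5.0) before and (5.7, 7.6) after.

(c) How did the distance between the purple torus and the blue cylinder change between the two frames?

-1.7

They were about 4.6 units apart before and 2.9 after — 1.7 units closer together.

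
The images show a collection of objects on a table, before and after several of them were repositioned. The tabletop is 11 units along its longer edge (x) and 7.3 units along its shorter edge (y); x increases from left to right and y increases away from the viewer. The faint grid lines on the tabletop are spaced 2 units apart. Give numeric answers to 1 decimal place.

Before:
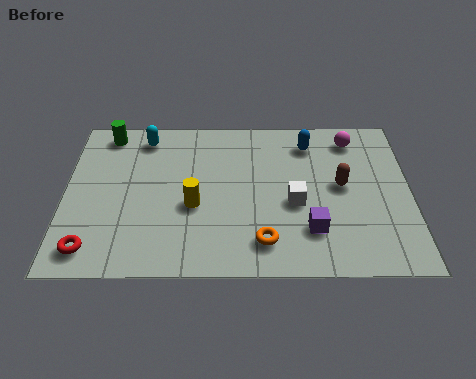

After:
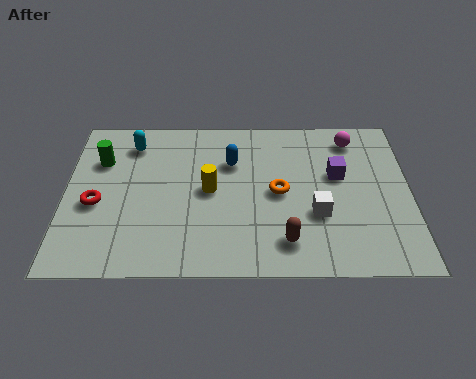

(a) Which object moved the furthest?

the brown capsule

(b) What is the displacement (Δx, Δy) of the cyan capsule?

(-0.4, -0.3)

The cyan capsule started near (2.5, 6.2) and ended near (2.1, 5.9).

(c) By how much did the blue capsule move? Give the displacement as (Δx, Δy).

(-2.5, -0.9)

The blue capsule started near (7.8, 5.9) and ended near (5.3, 5.0).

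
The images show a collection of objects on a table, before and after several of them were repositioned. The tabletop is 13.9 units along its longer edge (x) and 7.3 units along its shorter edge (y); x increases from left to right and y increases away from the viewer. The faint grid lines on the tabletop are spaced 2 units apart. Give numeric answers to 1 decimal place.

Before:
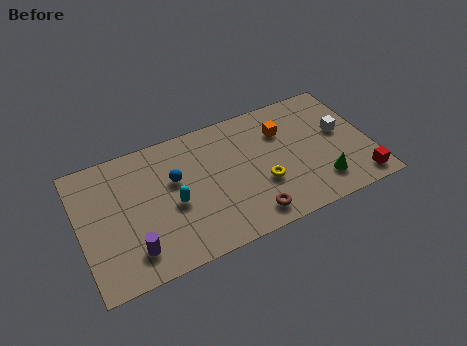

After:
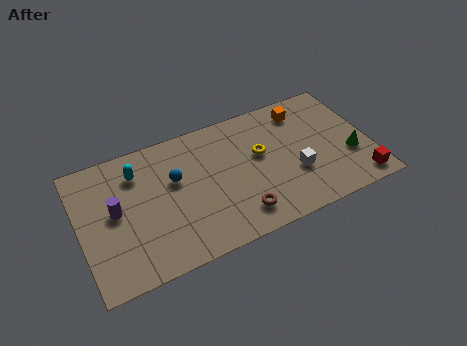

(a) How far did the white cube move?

2.8

From (12.6, 4.1) to (10.2, 2.6), the white cube covered √(2.4² + 1.5²) ≈ 2.8 units.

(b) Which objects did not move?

the blue sphere and the red cube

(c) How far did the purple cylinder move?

2.5

The purple cylinder was near (2.3, 1.5) before and (1.7, 3.9) after, so it travelled √(0.6² + 2.4²) ≈ 2.5 units.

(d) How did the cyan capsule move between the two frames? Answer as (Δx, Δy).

(-1.5, 2.4)

The cyan capsule started near (4.4, 3.2) and ended near (2.9, 5.6).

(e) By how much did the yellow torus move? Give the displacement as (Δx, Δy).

(0.1, 1.7)

The yellow torus was at about (8.6, 2.6) and moved to about (8.7, 4.3).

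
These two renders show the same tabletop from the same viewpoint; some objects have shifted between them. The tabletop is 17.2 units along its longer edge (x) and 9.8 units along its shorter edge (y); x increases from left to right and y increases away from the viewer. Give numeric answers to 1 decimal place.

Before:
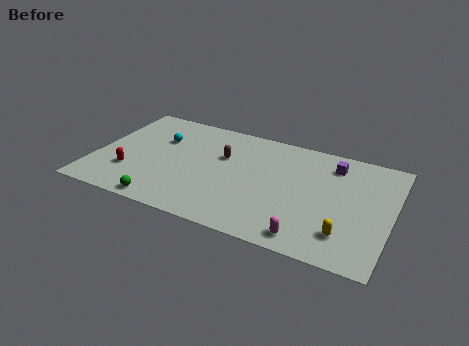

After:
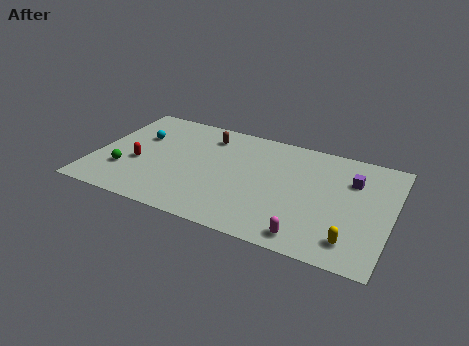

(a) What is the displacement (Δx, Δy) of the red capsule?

(0.4, 1.0)

From the two frames, the red capsule sits at roughly (2.2, 2.9) before and (2.6, 3.9) after.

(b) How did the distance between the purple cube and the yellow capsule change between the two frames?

-0.7

Before: roughly 5.8 units apart; after: 5.1. That's 0.7 units closer together.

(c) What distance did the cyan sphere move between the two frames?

1.2

The cyan sphere was near (3.5, 6.6) before and (2.3, 6.4) after, so it travelled √(1.2² + 0.2²) ≈ 1.2 units.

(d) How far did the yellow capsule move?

0.6

The yellow capsule moved from about (14.8, 2.2) to (15.2, 1.8), a distance of √(0.4² + 0.4²) ≈ 0.6.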